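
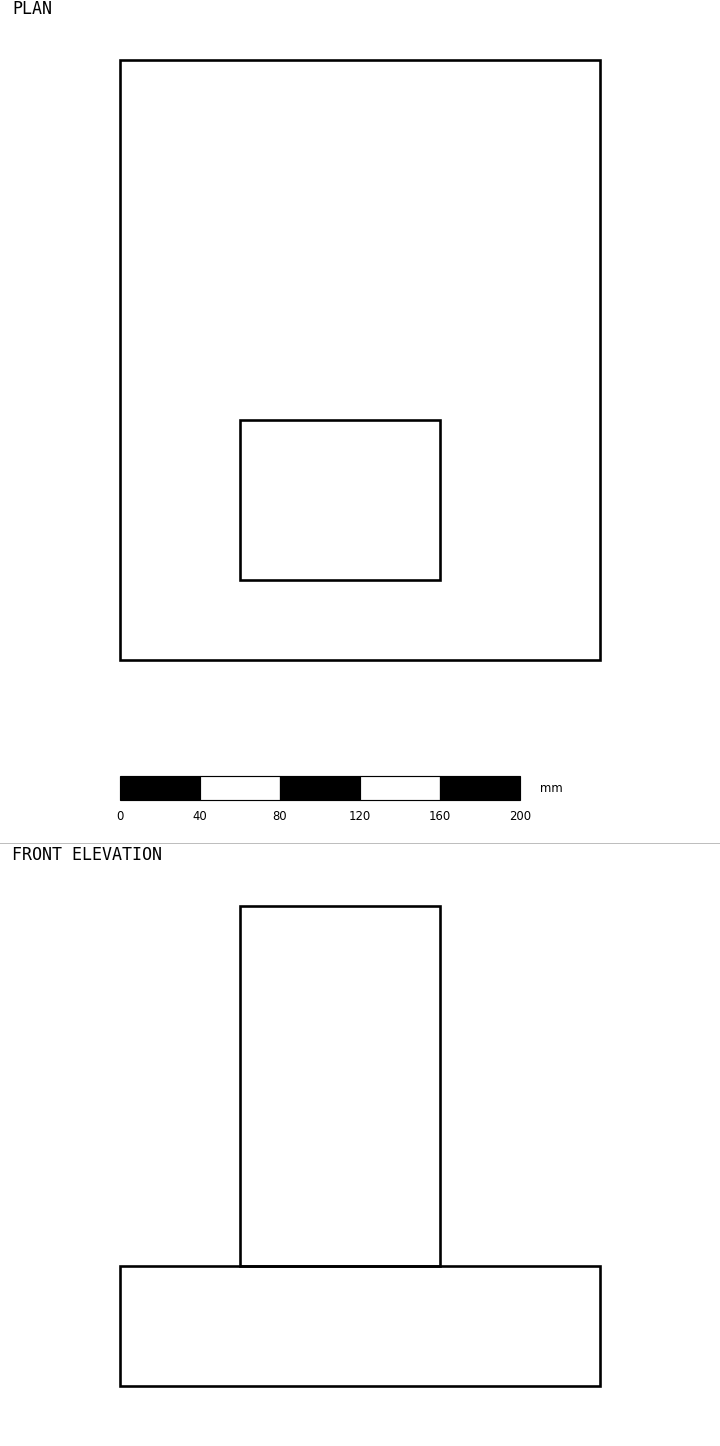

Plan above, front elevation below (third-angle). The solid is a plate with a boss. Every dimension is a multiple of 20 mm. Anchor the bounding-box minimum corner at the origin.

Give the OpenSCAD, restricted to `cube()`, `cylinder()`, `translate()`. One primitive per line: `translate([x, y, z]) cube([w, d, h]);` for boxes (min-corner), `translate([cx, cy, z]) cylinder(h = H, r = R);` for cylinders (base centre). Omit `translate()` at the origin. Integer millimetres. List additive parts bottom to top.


cube([240, 300, 60]);
translate([60, 40, 60]) cube([100, 80, 180]);


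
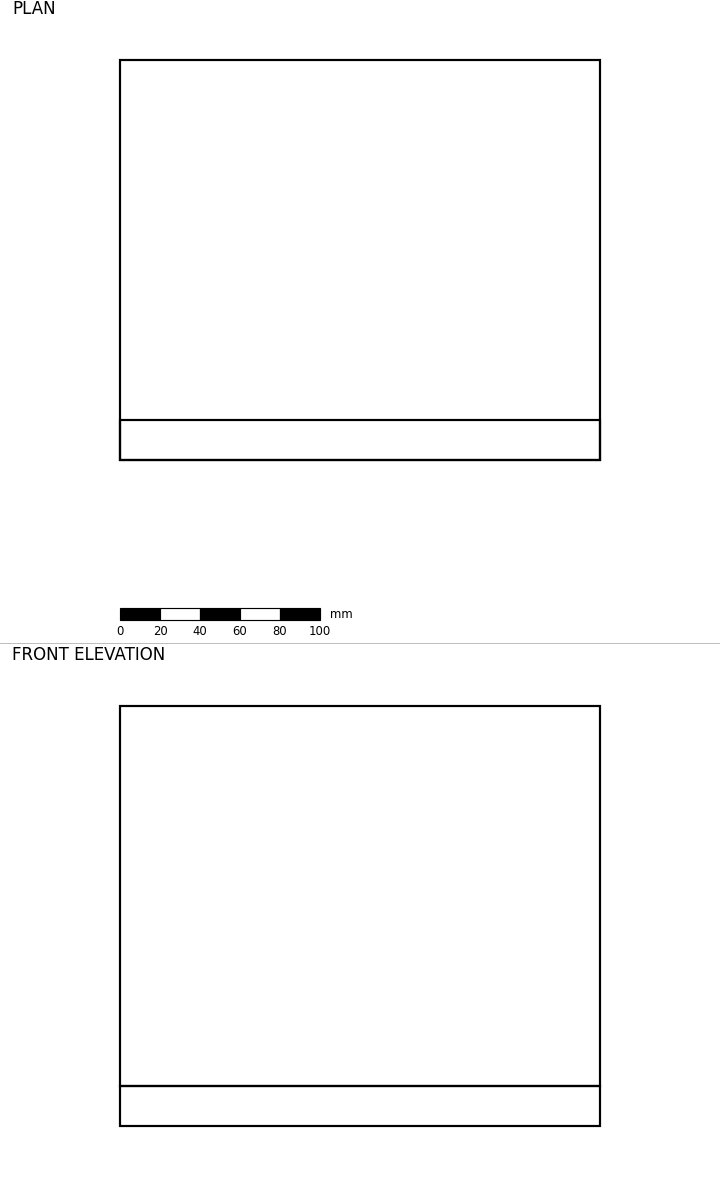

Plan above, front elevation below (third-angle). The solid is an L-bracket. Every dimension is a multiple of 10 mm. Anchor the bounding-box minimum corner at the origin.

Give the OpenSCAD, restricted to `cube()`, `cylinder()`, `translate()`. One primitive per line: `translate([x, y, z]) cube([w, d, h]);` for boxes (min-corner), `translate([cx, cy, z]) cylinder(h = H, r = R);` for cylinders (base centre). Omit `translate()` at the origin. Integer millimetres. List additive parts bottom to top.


cube([240, 200, 20]);
translate([0, 0, 20]) cube([240, 20, 190]);


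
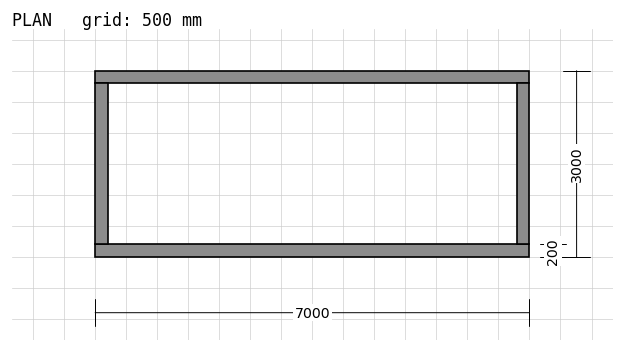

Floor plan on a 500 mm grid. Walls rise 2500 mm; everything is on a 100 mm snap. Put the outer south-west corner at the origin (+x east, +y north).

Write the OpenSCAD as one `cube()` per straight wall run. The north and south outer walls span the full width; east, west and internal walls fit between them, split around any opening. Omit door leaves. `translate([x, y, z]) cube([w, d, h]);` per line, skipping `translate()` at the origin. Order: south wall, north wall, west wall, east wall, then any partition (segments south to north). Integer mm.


cube([7000, 200, 2500]);
translate([0, 2800, 0]) cube([7000, 200, 2500]);
translate([0, 200, 0]) cube([200, 2600, 2500]);
translate([6800, 200, 0]) cube([200, 2600, 2500]);


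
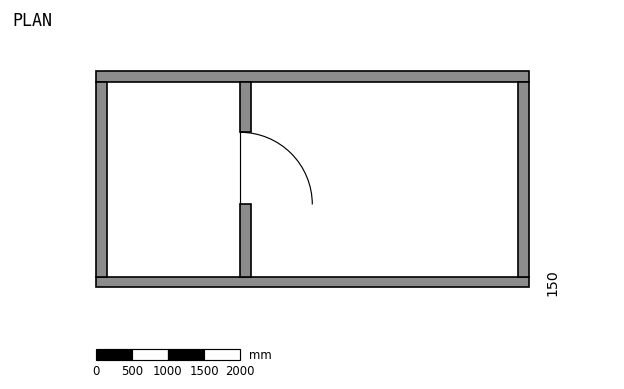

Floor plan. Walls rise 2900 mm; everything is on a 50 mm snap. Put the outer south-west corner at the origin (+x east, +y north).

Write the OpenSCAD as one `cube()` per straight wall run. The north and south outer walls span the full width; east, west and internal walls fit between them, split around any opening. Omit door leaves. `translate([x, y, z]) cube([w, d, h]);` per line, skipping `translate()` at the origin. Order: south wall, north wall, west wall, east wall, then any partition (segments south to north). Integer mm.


cube([6000, 150, 2900]);
translate([0, 2850, 0]) cube([6000, 150, 2900]);
translate([0, 150, 0]) cube([150, 2700, 2900]);
translate([5850, 150, 0]) cube([150, 2700, 2900]);
translate([2000, 150, 0]) cube([150, 1000, 2900]);
translate([2000, 2150, 0]) cube([150, 700, 2900]);


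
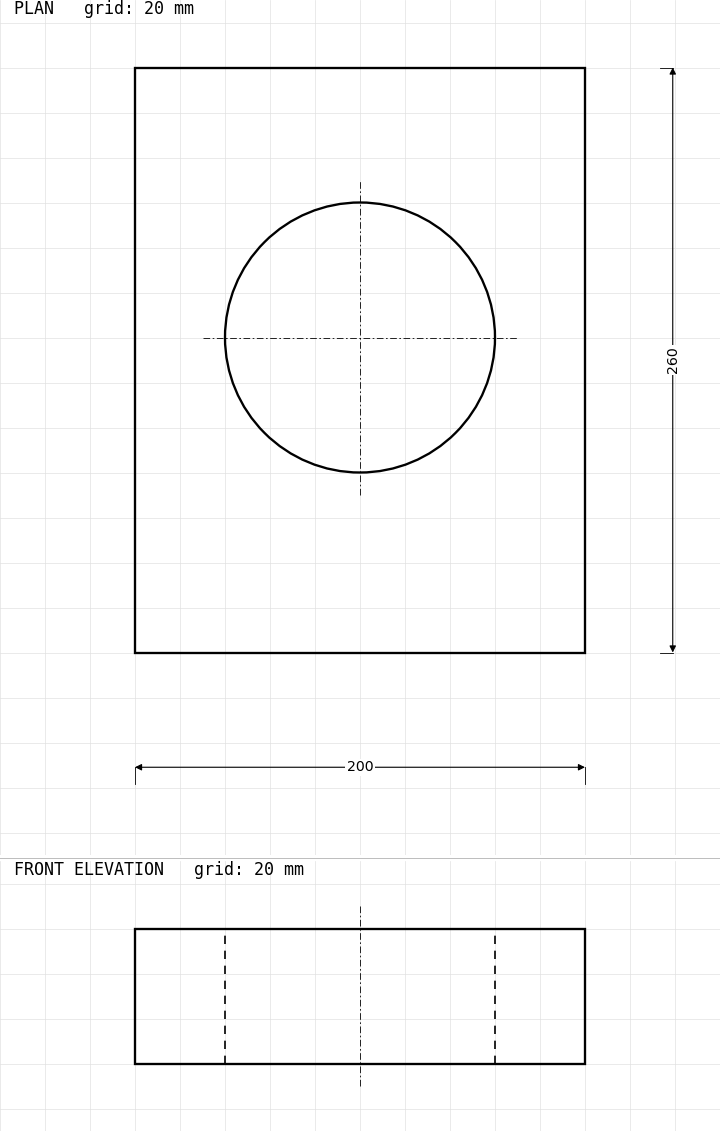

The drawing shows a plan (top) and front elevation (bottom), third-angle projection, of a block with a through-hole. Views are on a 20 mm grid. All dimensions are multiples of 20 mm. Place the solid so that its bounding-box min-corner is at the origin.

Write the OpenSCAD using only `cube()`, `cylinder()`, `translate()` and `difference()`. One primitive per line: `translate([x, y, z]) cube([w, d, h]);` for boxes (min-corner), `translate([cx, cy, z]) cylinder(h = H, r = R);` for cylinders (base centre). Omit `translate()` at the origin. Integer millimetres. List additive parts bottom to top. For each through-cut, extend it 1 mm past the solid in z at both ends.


difference() {
  cube([200, 260, 60]);
  translate([100, 140, -1]) cylinder(h = 62, r = 60);
}


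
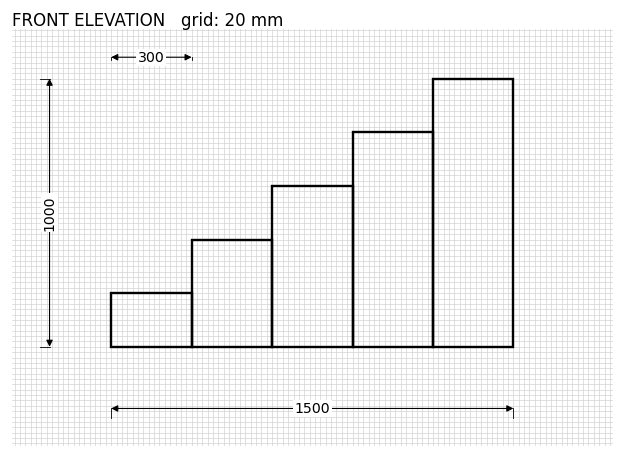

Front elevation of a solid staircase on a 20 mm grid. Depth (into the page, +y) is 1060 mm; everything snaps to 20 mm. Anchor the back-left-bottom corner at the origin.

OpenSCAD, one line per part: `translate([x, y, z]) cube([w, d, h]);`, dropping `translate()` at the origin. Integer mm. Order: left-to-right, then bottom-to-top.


cube([300, 1060, 200]);
translate([300, 0, 0]) cube([300, 1060, 400]);
translate([600, 0, 0]) cube([300, 1060, 600]);
translate([900, 0, 0]) cube([300, 1060, 800]);
translate([1200, 0, 0]) cube([300, 1060, 1000]);


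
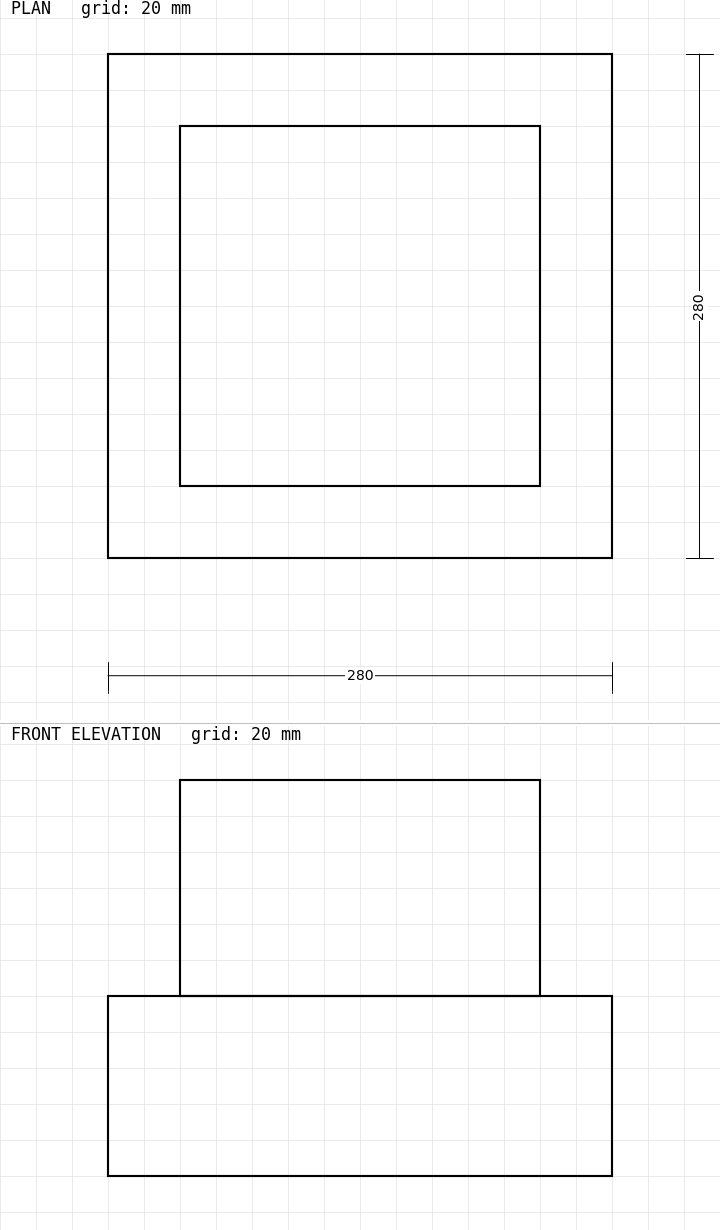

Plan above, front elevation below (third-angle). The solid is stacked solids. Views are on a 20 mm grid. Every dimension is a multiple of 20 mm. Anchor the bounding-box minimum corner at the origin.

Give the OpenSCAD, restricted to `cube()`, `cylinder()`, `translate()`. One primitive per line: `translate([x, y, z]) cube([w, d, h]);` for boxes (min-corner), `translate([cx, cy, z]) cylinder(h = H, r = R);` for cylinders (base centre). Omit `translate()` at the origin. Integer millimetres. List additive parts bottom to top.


cube([280, 280, 100]);
translate([40, 40, 100]) cube([200, 200, 120]);


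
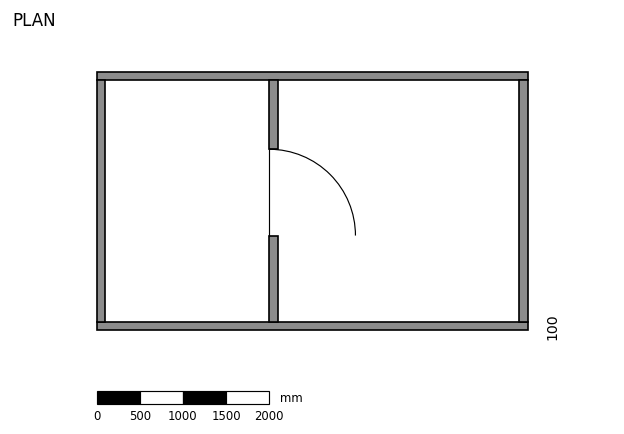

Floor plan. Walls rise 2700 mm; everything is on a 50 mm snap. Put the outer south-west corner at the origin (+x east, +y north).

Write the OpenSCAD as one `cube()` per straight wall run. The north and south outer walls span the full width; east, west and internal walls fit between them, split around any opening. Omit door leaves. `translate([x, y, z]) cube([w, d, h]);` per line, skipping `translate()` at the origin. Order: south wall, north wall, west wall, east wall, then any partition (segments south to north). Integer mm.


cube([5000, 100, 2700]);
translate([0, 2900, 0]) cube([5000, 100, 2700]);
translate([0, 100, 0]) cube([100, 2800, 2700]);
translate([4900, 100, 0]) cube([100, 2800, 2700]);
translate([2000, 100, 0]) cube([100, 1000, 2700]);
translate([2000, 2100, 0]) cube([100, 800, 2700]);


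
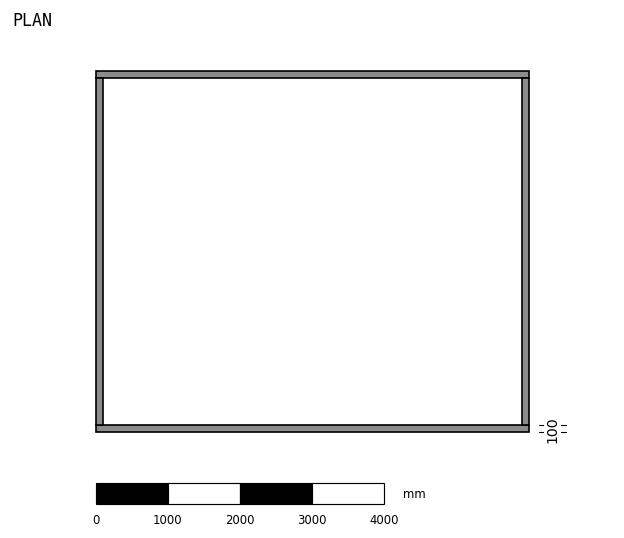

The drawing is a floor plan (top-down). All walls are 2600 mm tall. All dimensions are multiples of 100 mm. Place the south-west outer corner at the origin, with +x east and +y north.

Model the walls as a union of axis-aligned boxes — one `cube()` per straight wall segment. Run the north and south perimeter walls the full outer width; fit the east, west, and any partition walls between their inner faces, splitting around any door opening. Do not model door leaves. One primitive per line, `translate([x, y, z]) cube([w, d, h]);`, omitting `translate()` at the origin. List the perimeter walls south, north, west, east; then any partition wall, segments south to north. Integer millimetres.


cube([6000, 100, 2600]);
translate([0, 4900, 0]) cube([6000, 100, 2600]);
translate([0, 100, 0]) cube([100, 4800, 2600]);
translate([5900, 100, 0]) cube([100, 4800, 2600]);


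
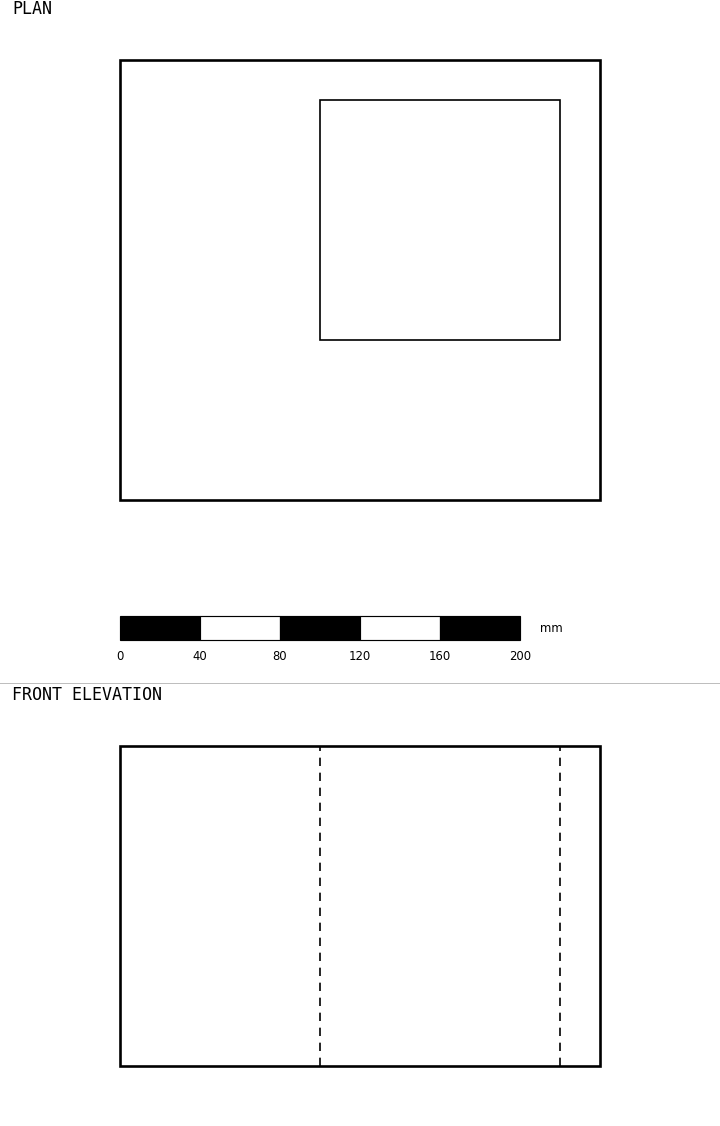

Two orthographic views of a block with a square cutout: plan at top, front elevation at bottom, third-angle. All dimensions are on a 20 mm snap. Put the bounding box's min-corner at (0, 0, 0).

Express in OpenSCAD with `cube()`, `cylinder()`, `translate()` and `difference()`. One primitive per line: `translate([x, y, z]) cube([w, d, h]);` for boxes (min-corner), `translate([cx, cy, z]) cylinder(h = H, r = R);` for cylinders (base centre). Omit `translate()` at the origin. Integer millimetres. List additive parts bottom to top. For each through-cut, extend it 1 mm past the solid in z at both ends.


difference() {
  cube([240, 220, 160]);
  translate([100, 80, -1]) cube([120, 120, 162]);
}


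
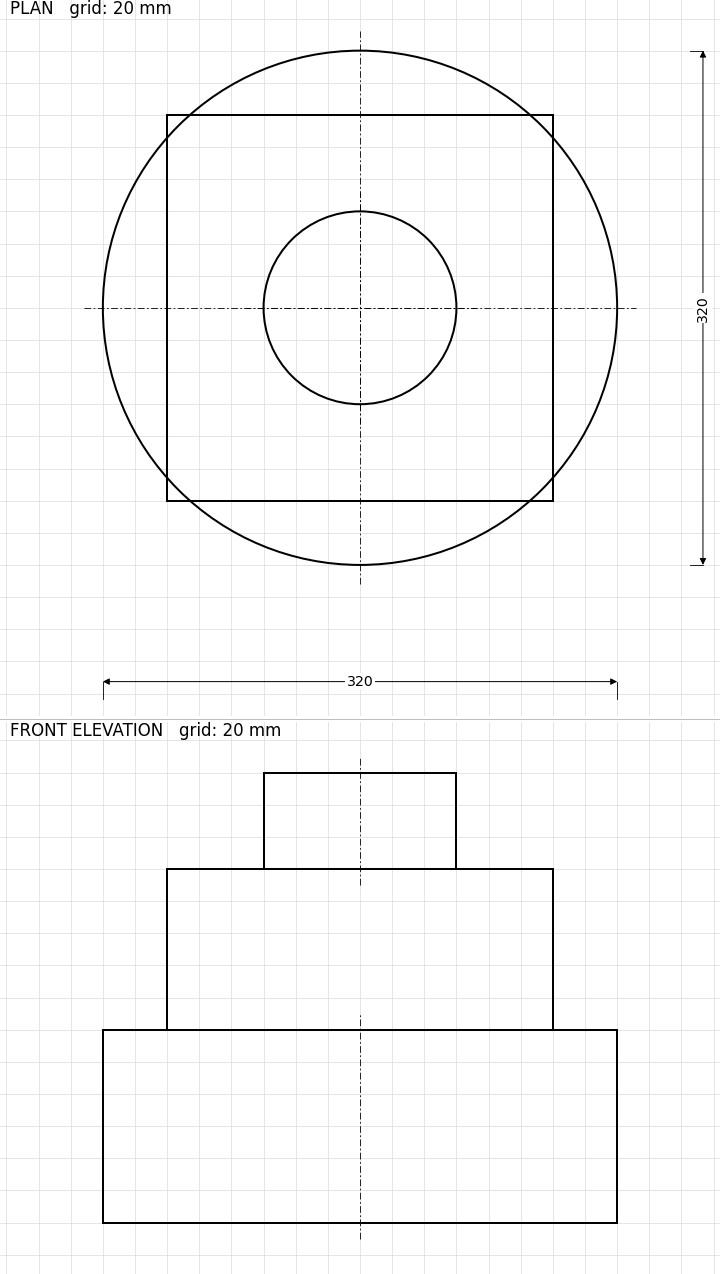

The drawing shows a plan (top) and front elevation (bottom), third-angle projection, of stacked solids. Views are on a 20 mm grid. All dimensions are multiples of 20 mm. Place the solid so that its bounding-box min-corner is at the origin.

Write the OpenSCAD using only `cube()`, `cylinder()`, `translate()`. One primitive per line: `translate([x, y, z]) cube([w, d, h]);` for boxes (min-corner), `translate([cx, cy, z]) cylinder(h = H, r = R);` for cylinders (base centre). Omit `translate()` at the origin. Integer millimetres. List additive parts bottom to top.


translate([160, 160, 0]) cylinder(h = 120, r = 160);
translate([40, 40, 120]) cube([240, 240, 100]);
translate([160, 160, 220]) cylinder(h = 60, r = 60);


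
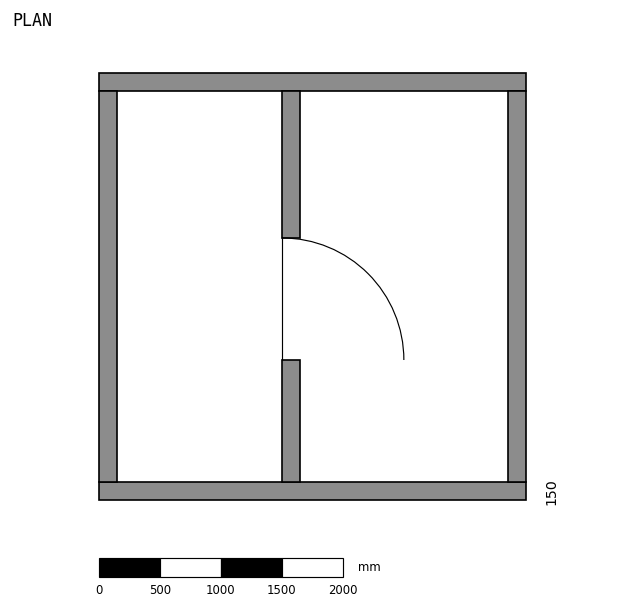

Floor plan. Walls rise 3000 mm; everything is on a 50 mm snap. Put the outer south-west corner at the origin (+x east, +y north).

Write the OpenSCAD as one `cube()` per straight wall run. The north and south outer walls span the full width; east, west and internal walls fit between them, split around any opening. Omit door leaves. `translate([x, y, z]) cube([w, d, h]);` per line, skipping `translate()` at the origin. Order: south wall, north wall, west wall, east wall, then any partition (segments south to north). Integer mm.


cube([3500, 150, 3000]);
translate([0, 3350, 0]) cube([3500, 150, 3000]);
translate([0, 150, 0]) cube([150, 3200, 3000]);
translate([3350, 150, 0]) cube([150, 3200, 3000]);
translate([1500, 150, 0]) cube([150, 1000, 3000]);
translate([1500, 2150, 0]) cube([150, 1200, 3000]);


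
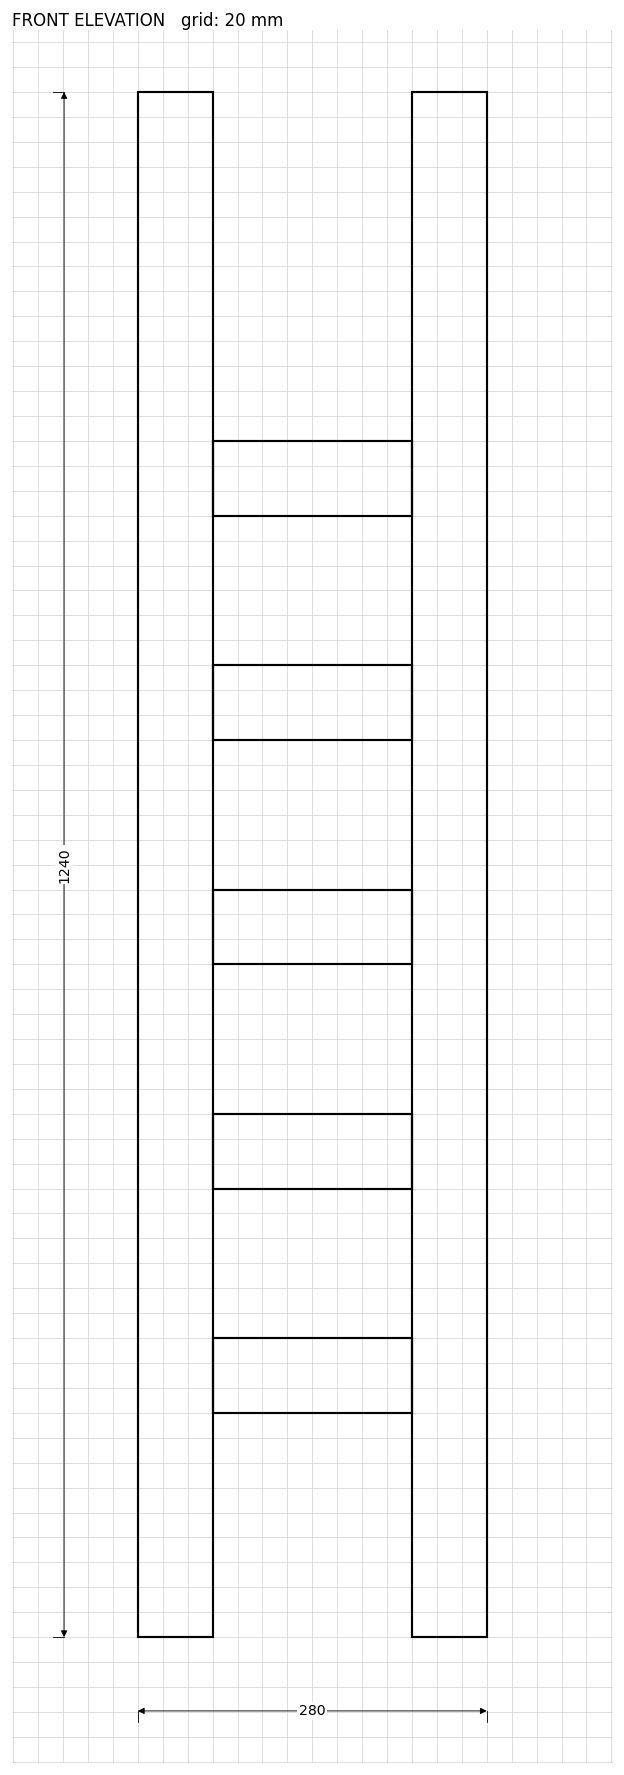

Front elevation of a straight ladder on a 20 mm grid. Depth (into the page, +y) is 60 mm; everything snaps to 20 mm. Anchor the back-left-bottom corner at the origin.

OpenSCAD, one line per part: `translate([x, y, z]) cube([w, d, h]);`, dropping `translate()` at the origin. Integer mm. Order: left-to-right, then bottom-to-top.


cube([60, 60, 1240]);
translate([60, 0, 180]) cube([160, 60, 60]);
translate([60, 0, 360]) cube([160, 60, 60]);
translate([60, 0, 540]) cube([160, 60, 60]);
translate([60, 0, 720]) cube([160, 60, 60]);
translate([60, 0, 900]) cube([160, 60, 60]);
translate([220, 0, 0]) cube([60, 60, 1240]);


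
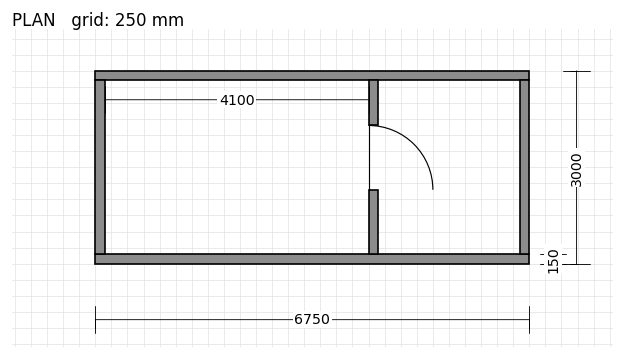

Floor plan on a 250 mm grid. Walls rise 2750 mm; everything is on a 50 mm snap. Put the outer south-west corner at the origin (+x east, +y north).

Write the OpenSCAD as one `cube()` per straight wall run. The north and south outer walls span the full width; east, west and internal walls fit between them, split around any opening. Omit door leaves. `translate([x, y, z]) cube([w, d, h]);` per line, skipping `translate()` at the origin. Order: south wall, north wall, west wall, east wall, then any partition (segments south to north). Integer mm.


cube([6750, 150, 2750]);
translate([0, 2850, 0]) cube([6750, 150, 2750]);
translate([0, 150, 0]) cube([150, 2700, 2750]);
translate([6600, 150, 0]) cube([150, 2700, 2750]);
translate([4250, 150, 0]) cube([150, 1000, 2750]);
translate([4250, 2150, 0]) cube([150, 700, 2750]);


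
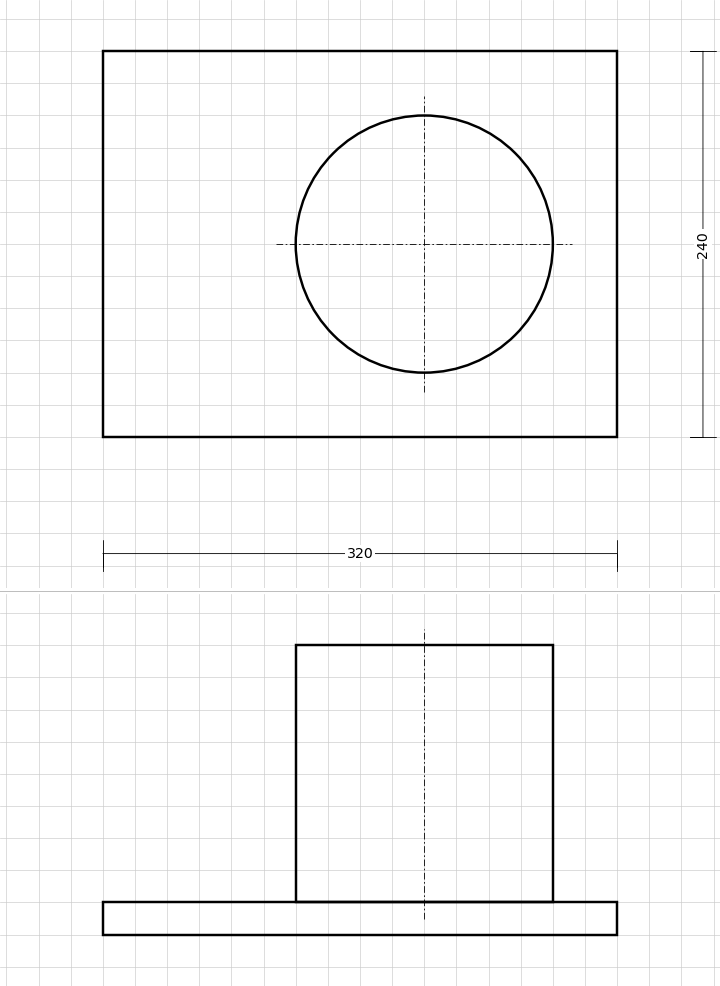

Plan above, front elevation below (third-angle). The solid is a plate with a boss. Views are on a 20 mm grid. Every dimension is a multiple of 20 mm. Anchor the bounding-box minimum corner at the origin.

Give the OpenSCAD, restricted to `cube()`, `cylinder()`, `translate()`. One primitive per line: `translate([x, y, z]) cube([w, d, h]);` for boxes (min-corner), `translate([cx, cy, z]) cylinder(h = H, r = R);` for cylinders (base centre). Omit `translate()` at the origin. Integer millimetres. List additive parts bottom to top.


cube([320, 240, 20]);
translate([200, 120, 20]) cylinder(h = 160, r = 80);


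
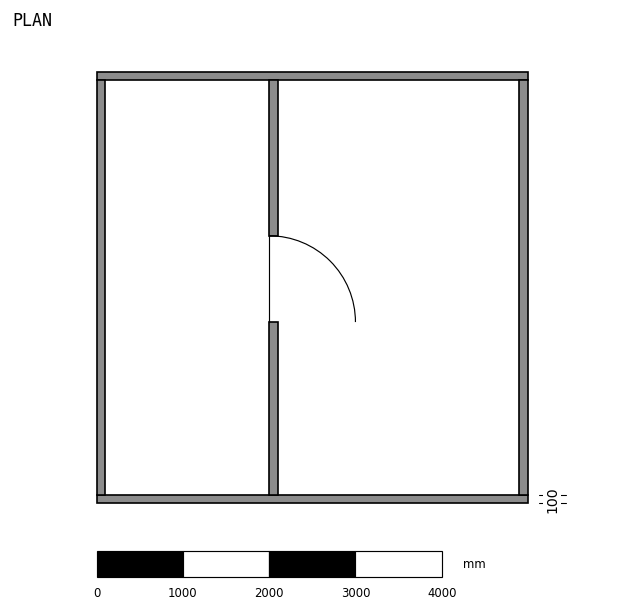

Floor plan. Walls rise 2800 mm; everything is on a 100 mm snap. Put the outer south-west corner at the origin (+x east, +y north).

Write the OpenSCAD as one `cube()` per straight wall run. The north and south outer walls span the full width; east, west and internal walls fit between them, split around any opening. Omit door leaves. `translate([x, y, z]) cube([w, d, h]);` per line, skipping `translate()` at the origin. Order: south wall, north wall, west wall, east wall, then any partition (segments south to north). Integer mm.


cube([5000, 100, 2800]);
translate([0, 4900, 0]) cube([5000, 100, 2800]);
translate([0, 100, 0]) cube([100, 4800, 2800]);
translate([4900, 100, 0]) cube([100, 4800, 2800]);
translate([2000, 100, 0]) cube([100, 2000, 2800]);
translate([2000, 3100, 0]) cube([100, 1800, 2800]);


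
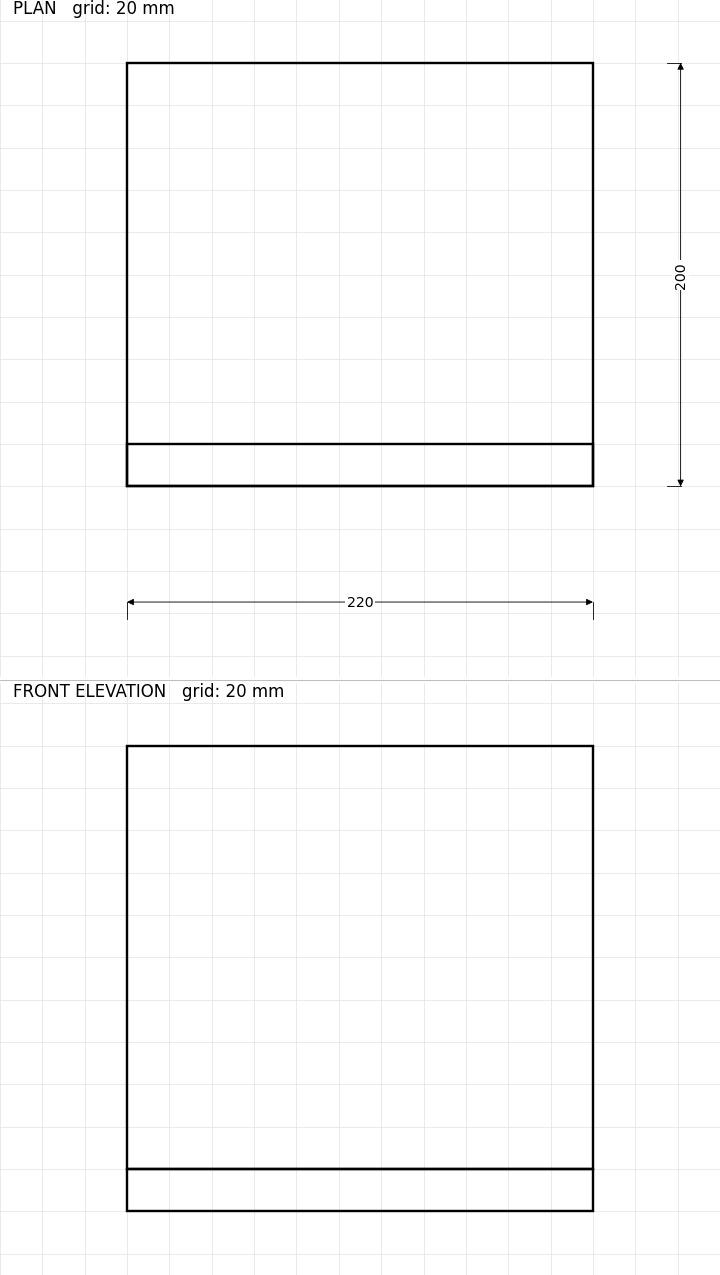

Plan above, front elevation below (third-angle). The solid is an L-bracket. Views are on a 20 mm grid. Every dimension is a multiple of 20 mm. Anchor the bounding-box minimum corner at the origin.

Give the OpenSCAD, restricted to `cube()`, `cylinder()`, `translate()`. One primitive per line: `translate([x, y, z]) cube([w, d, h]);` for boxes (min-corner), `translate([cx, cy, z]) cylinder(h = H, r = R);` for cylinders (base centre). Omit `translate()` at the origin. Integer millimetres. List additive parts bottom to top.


cube([220, 200, 20]);
translate([0, 0, 20]) cube([220, 20, 200]);


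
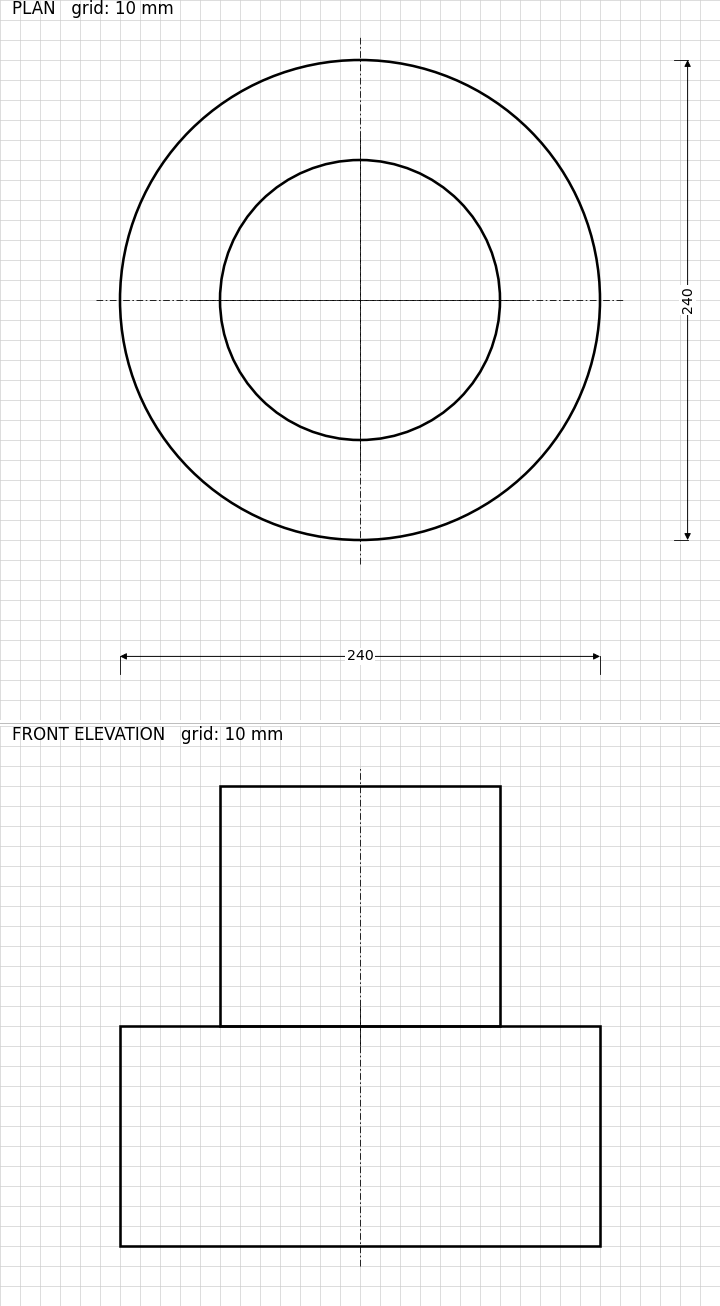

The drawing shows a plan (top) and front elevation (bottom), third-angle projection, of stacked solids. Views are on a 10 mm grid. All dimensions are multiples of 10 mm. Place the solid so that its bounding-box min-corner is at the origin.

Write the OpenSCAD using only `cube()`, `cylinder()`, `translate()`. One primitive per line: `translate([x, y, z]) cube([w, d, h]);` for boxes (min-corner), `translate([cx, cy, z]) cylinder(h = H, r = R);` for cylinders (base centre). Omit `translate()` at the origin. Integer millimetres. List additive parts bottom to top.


translate([120, 120, 0]) cylinder(h = 110, r = 120);
translate([120, 120, 110]) cylinder(h = 120, r = 70);


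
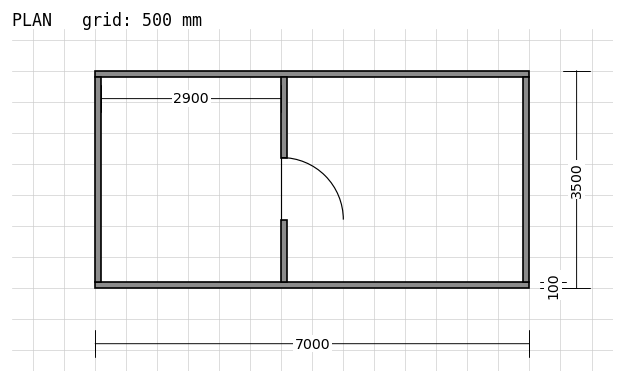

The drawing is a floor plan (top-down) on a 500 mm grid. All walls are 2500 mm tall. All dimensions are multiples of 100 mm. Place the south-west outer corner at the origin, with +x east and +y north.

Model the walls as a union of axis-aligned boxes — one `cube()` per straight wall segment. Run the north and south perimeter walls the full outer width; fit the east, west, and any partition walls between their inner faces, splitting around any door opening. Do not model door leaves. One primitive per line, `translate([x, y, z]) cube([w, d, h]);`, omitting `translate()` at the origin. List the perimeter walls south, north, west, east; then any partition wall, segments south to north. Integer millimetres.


cube([7000, 100, 2500]);
translate([0, 3400, 0]) cube([7000, 100, 2500]);
translate([0, 100, 0]) cube([100, 3300, 2500]);
translate([6900, 100, 0]) cube([100, 3300, 2500]);
translate([3000, 100, 0]) cube([100, 1000, 2500]);
translate([3000, 2100, 0]) cube([100, 1300, 2500]);


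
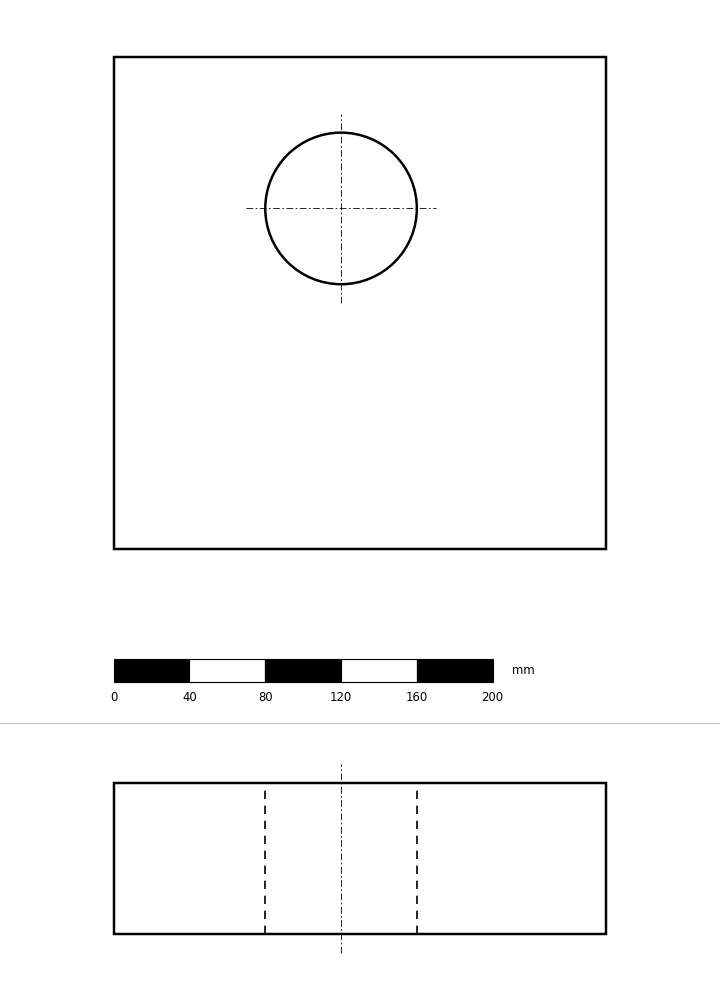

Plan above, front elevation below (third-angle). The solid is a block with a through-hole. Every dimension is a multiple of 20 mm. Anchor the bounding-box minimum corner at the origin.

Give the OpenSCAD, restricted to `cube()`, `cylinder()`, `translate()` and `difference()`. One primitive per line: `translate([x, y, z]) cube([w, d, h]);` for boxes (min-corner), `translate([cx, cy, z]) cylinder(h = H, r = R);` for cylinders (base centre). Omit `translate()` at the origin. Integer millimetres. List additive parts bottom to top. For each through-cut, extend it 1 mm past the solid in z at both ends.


difference() {
  cube([260, 260, 80]);
  translate([120, 180, -1]) cylinder(h = 82, r = 40);
}


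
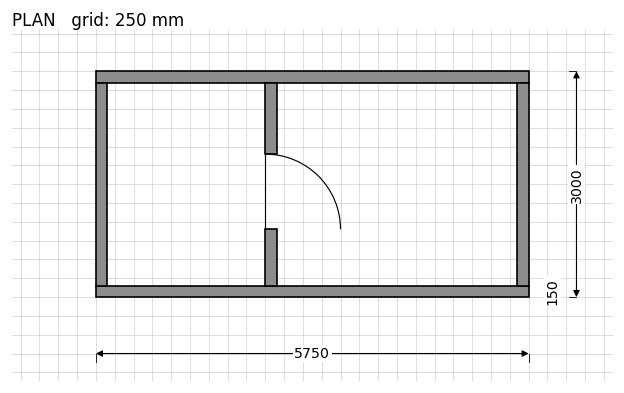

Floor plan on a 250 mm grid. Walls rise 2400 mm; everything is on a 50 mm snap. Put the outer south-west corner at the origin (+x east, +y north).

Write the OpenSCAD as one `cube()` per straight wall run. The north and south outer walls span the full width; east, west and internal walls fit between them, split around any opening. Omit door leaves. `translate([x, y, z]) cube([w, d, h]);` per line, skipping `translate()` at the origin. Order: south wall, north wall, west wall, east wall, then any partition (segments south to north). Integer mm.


cube([5750, 150, 2400]);
translate([0, 2850, 0]) cube([5750, 150, 2400]);
translate([0, 150, 0]) cube([150, 2700, 2400]);
translate([5600, 150, 0]) cube([150, 2700, 2400]);
translate([2250, 150, 0]) cube([150, 750, 2400]);
translate([2250, 1900, 0]) cube([150, 950, 2400]);


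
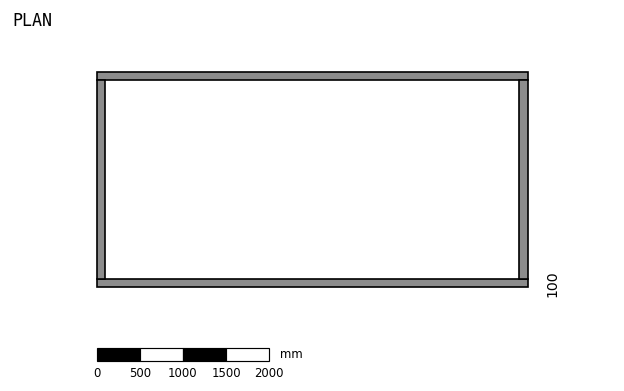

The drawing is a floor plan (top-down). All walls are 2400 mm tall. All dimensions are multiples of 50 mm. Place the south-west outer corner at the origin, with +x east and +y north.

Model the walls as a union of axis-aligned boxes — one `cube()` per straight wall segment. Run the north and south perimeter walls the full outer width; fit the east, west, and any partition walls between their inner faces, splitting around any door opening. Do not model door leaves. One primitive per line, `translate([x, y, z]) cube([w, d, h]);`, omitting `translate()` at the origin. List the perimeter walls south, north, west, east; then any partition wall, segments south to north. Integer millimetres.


cube([5000, 100, 2400]);
translate([0, 2400, 0]) cube([5000, 100, 2400]);
translate([0, 100, 0]) cube([100, 2300, 2400]);
translate([4900, 100, 0]) cube([100, 2300, 2400]);


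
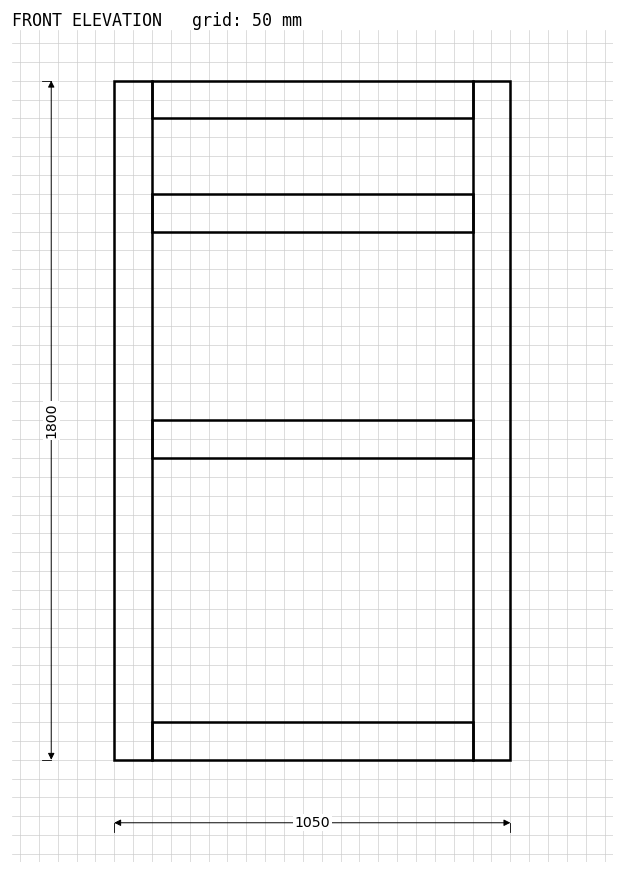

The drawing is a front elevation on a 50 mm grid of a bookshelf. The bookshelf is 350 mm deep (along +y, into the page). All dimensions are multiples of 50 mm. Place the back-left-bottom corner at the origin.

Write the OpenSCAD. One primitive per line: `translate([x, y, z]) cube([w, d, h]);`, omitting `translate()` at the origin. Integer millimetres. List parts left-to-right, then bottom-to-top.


cube([100, 350, 1800]);
translate([100, 0, 0]) cube([850, 350, 100]);
translate([100, 0, 800]) cube([850, 350, 100]);
translate([100, 0, 1400]) cube([850, 350, 100]);
translate([100, 0, 1700]) cube([850, 350, 100]);
translate([950, 0, 0]) cube([100, 350, 1800]);


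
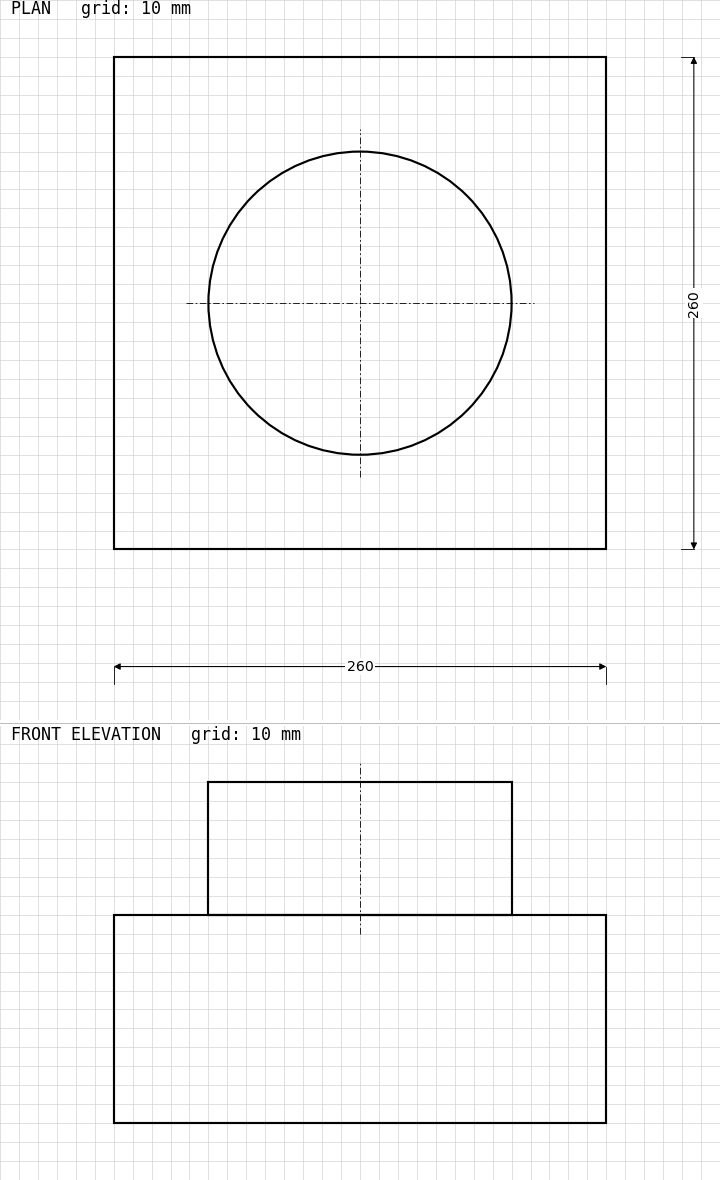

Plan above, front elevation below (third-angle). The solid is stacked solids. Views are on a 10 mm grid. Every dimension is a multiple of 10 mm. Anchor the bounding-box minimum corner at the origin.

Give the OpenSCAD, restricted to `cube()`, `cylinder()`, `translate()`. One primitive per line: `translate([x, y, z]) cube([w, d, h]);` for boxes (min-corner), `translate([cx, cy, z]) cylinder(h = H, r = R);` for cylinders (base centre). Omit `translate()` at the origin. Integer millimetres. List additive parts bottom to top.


cube([260, 260, 110]);
translate([130, 130, 110]) cylinder(h = 70, r = 80);


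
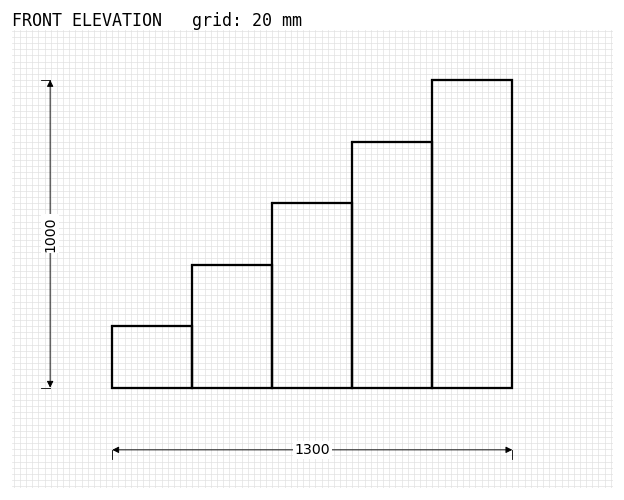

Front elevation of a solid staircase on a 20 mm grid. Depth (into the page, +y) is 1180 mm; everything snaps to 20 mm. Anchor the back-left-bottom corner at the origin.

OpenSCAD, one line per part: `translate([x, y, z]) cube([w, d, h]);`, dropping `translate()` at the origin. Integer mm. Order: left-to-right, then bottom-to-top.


cube([260, 1180, 200]);
translate([260, 0, 0]) cube([260, 1180, 400]);
translate([520, 0, 0]) cube([260, 1180, 600]);
translate([780, 0, 0]) cube([260, 1180, 800]);
translate([1040, 0, 0]) cube([260, 1180, 1000]);


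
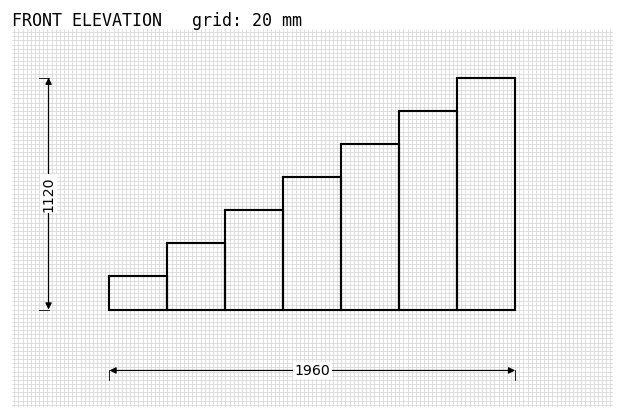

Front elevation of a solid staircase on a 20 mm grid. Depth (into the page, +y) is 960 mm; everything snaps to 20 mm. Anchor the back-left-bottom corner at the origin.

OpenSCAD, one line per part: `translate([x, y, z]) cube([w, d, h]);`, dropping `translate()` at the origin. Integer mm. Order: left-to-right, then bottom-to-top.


cube([280, 960, 160]);
translate([280, 0, 0]) cube([280, 960, 320]);
translate([560, 0, 0]) cube([280, 960, 480]);
translate([840, 0, 0]) cube([280, 960, 640]);
translate([1120, 0, 0]) cube([280, 960, 800]);
translate([1400, 0, 0]) cube([280, 960, 960]);
translate([1680, 0, 0]) cube([280, 960, 1120]);


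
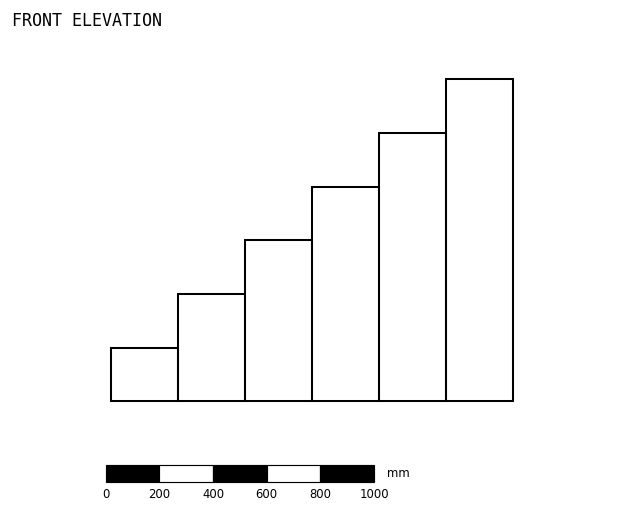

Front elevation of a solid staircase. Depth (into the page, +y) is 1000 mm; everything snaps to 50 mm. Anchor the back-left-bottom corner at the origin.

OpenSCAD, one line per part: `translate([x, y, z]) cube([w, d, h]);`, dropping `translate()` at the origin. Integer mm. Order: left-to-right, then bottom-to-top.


cube([250, 1000, 200]);
translate([250, 0, 0]) cube([250, 1000, 400]);
translate([500, 0, 0]) cube([250, 1000, 600]);
translate([750, 0, 0]) cube([250, 1000, 800]);
translate([1000, 0, 0]) cube([250, 1000, 1000]);
translate([1250, 0, 0]) cube([250, 1000, 1200]);


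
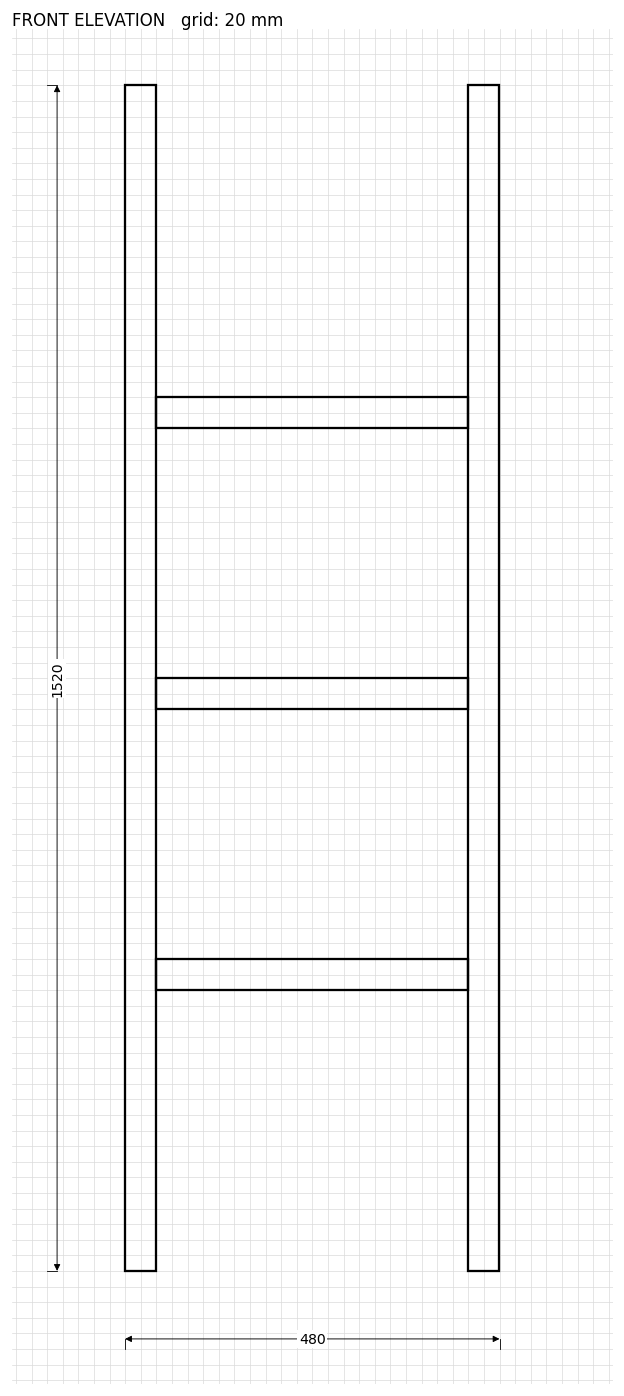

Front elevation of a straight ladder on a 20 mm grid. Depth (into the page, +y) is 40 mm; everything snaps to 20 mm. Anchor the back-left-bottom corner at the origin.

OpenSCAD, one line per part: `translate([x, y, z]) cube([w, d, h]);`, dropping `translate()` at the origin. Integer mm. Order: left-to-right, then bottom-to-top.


cube([40, 40, 1520]);
translate([40, 0, 360]) cube([400, 40, 40]);
translate([40, 0, 720]) cube([400, 40, 40]);
translate([40, 0, 1080]) cube([400, 40, 40]);
translate([440, 0, 0]) cube([40, 40, 1520]);


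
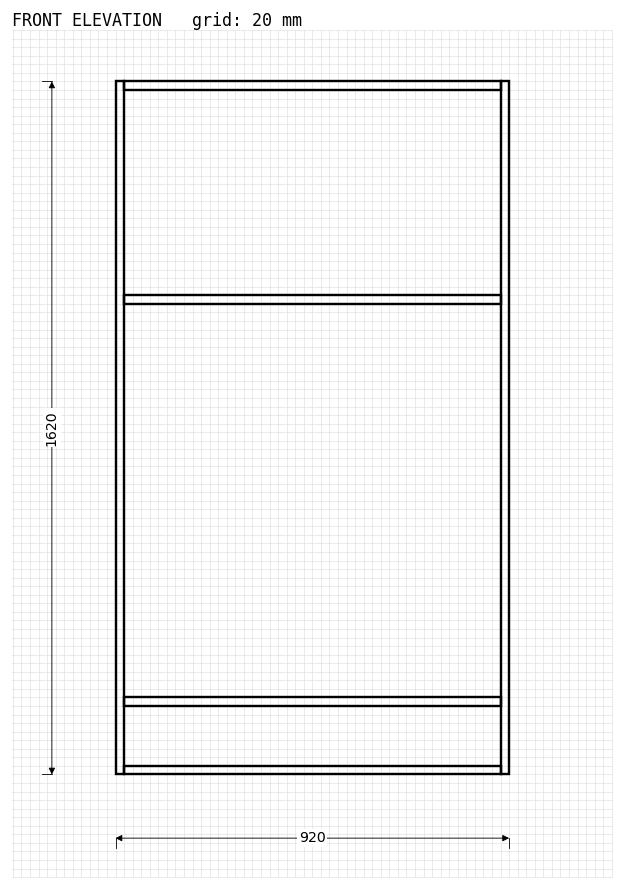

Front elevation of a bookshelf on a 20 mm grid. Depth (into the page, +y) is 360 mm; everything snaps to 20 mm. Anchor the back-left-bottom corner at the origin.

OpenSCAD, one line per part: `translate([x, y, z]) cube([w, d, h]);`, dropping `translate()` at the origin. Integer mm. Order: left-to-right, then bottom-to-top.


cube([20, 360, 1620]);
translate([20, 0, 0]) cube([880, 360, 20]);
translate([20, 0, 160]) cube([880, 360, 20]);
translate([20, 0, 1100]) cube([880, 360, 20]);
translate([20, 0, 1600]) cube([880, 360, 20]);
translate([900, 0, 0]) cube([20, 360, 1620]);


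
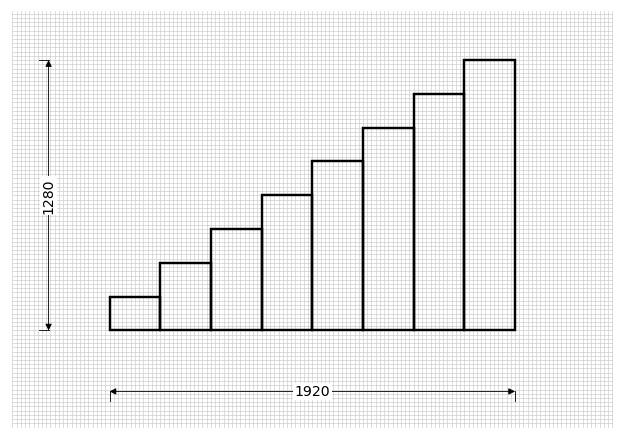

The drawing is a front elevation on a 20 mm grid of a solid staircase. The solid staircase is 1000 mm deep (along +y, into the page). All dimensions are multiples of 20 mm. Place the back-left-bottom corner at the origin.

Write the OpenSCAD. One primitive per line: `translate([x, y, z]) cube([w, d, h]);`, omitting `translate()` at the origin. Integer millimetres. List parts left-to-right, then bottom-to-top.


cube([240, 1000, 160]);
translate([240, 0, 0]) cube([240, 1000, 320]);
translate([480, 0, 0]) cube([240, 1000, 480]);
translate([720, 0, 0]) cube([240, 1000, 640]);
translate([960, 0, 0]) cube([240, 1000, 800]);
translate([1200, 0, 0]) cube([240, 1000, 960]);
translate([1440, 0, 0]) cube([240, 1000, 1120]);
translate([1680, 0, 0]) cube([240, 1000, 1280]);


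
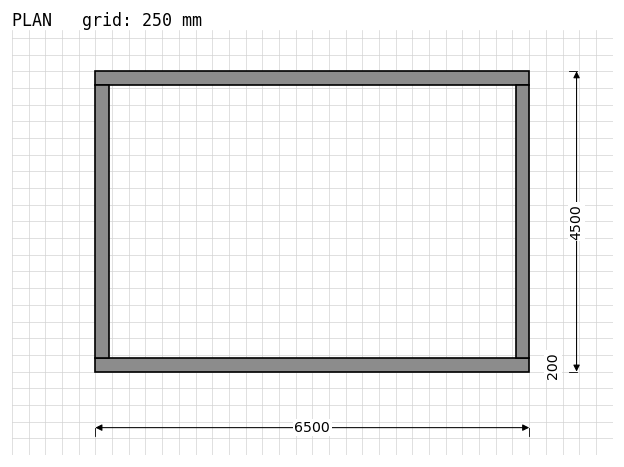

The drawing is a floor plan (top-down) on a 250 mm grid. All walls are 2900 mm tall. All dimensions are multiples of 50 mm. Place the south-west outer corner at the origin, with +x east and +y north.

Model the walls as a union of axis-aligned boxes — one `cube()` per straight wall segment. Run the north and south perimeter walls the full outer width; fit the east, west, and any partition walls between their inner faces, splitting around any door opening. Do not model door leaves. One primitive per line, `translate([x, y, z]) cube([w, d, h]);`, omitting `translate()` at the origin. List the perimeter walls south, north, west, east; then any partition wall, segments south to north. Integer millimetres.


cube([6500, 200, 2900]);
translate([0, 4300, 0]) cube([6500, 200, 2900]);
translate([0, 200, 0]) cube([200, 4100, 2900]);
translate([6300, 200, 0]) cube([200, 4100, 2900]);


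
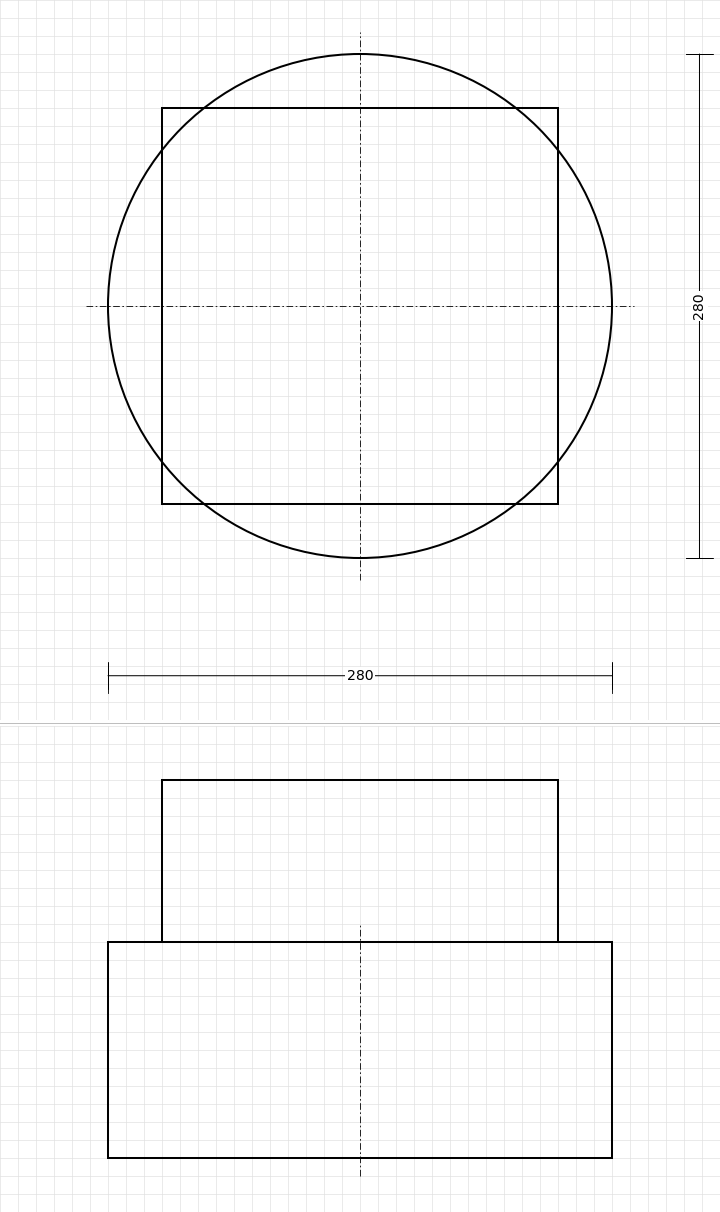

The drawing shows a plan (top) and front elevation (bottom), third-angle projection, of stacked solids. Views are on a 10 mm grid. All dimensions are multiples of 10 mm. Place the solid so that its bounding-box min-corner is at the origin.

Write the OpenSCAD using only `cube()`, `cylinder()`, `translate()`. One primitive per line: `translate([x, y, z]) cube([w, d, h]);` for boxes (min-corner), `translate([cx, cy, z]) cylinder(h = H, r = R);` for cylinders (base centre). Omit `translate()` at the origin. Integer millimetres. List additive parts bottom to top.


translate([140, 140, 0]) cylinder(h = 120, r = 140);
translate([30, 30, 120]) cube([220, 220, 90]);


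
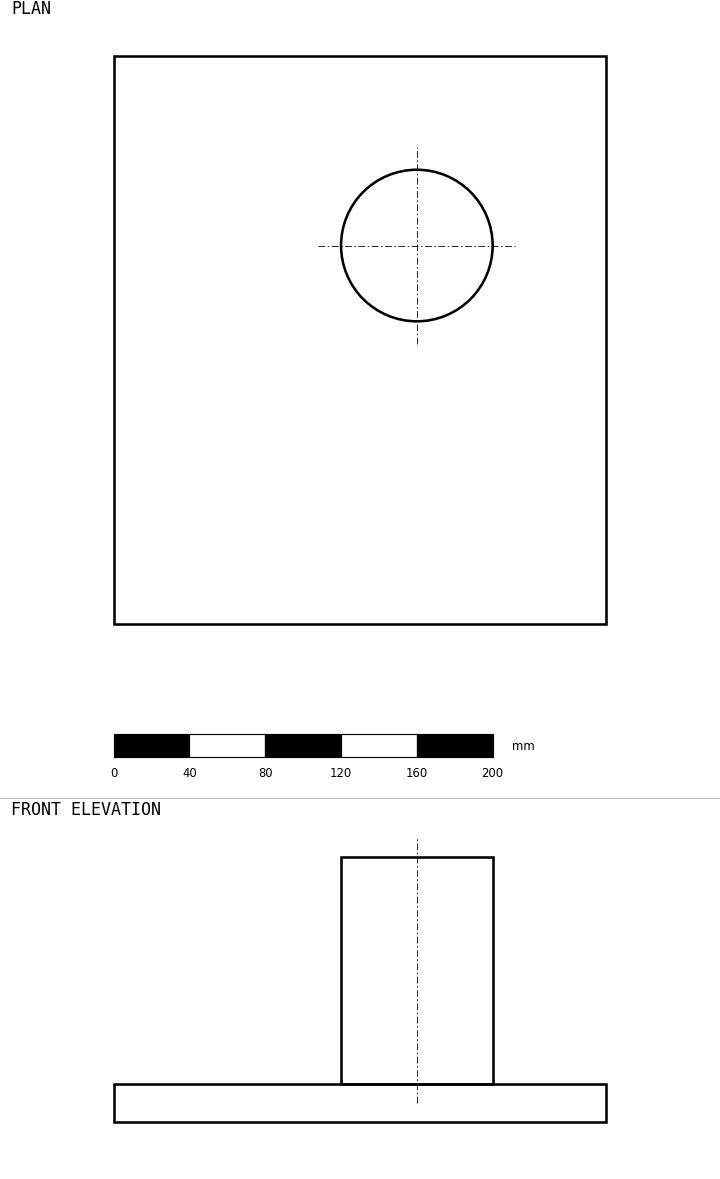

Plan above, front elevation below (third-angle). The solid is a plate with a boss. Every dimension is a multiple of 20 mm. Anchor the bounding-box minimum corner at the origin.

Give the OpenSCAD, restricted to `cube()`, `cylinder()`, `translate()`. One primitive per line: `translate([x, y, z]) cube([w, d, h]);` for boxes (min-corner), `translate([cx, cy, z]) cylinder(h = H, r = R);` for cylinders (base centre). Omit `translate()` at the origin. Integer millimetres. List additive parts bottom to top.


cube([260, 300, 20]);
translate([160, 200, 20]) cylinder(h = 120, r = 40);


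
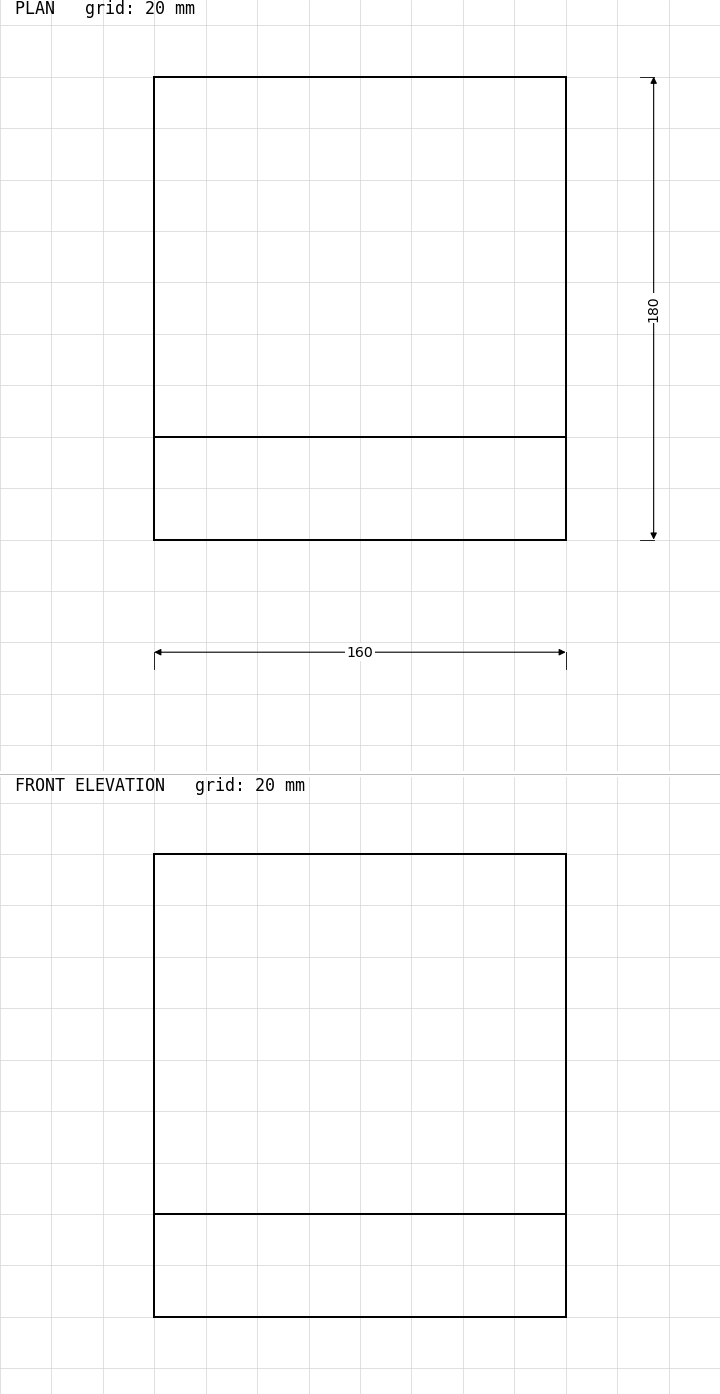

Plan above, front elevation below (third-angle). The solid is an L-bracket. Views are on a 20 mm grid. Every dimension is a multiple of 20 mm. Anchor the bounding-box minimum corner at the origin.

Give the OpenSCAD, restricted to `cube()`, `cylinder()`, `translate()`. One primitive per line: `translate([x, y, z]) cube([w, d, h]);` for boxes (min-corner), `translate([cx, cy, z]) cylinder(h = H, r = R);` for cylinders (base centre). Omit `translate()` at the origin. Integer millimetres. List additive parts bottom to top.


cube([160, 180, 40]);
translate([0, 0, 40]) cube([160, 40, 140]);


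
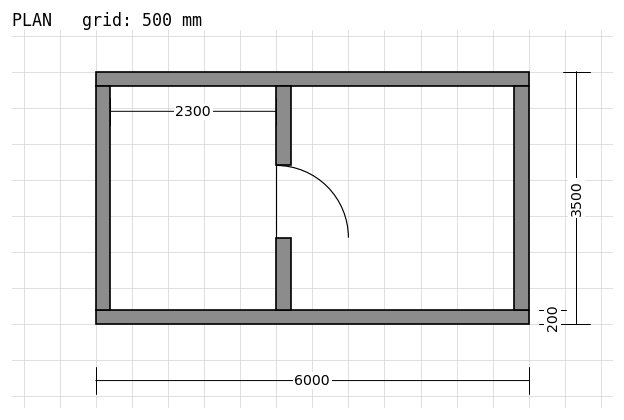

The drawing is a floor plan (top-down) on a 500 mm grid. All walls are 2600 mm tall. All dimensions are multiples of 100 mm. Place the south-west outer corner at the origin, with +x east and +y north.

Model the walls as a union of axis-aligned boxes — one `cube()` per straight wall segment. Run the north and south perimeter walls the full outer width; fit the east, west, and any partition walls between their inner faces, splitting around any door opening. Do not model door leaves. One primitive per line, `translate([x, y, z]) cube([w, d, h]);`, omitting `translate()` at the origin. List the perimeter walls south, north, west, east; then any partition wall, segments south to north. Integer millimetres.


cube([6000, 200, 2600]);
translate([0, 3300, 0]) cube([6000, 200, 2600]);
translate([0, 200, 0]) cube([200, 3100, 2600]);
translate([5800, 200, 0]) cube([200, 3100, 2600]);
translate([2500, 200, 0]) cube([200, 1000, 2600]);
translate([2500, 2200, 0]) cube([200, 1100, 2600]);


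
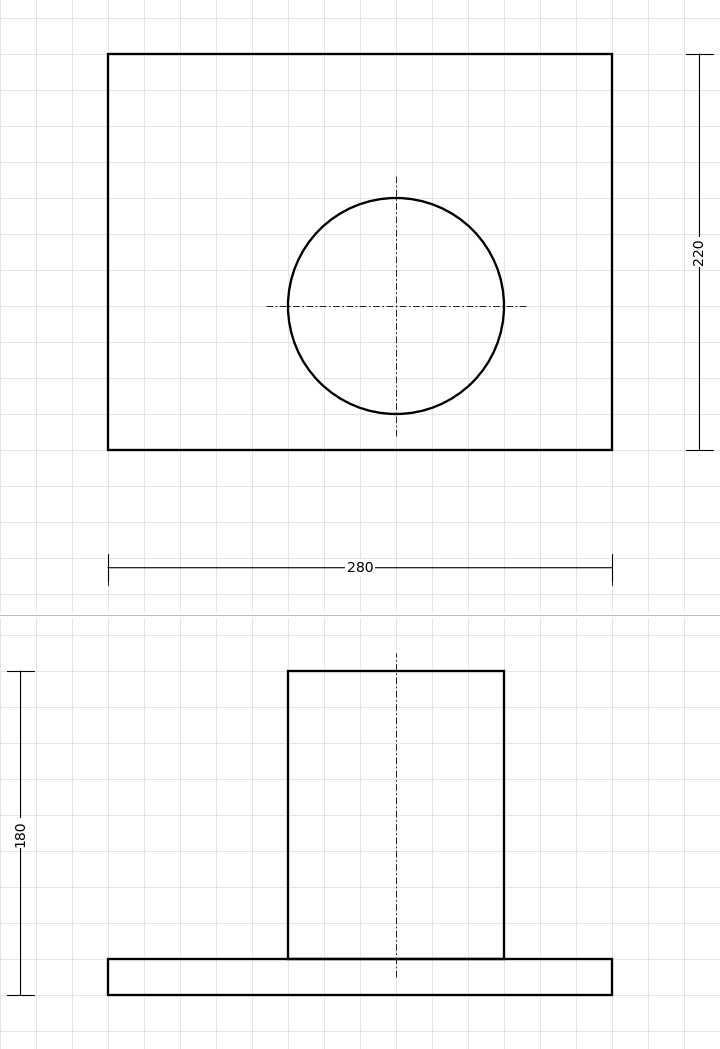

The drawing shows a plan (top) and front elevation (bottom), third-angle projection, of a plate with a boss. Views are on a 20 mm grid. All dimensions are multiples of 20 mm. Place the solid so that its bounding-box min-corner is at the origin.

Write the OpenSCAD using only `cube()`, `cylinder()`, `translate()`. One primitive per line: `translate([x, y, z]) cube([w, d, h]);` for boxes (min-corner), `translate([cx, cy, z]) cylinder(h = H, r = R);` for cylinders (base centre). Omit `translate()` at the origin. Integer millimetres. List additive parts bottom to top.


cube([280, 220, 20]);
translate([160, 80, 20]) cylinder(h = 160, r = 60);


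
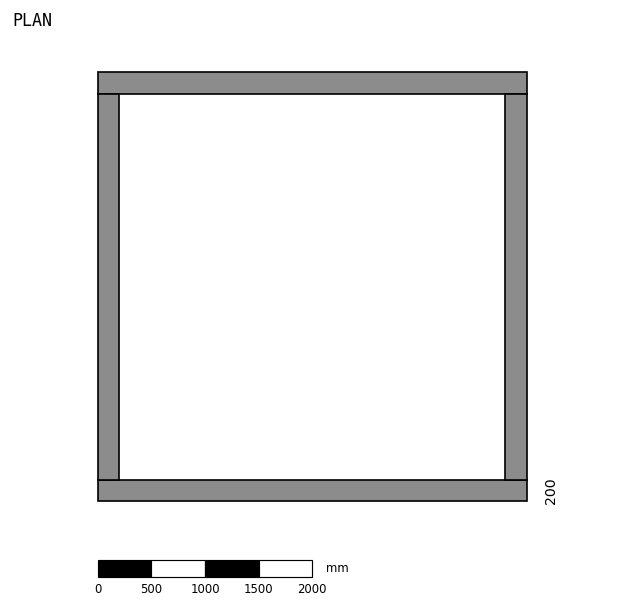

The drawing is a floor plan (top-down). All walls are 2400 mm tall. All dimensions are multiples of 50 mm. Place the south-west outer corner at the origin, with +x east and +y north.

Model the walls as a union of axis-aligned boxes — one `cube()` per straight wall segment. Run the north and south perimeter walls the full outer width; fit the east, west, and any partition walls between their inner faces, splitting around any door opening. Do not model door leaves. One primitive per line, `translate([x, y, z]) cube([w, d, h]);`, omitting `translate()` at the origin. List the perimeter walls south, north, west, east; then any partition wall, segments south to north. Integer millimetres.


cube([4000, 200, 2400]);
translate([0, 3800, 0]) cube([4000, 200, 2400]);
translate([0, 200, 0]) cube([200, 3600, 2400]);
translate([3800, 200, 0]) cube([200, 3600, 2400]);


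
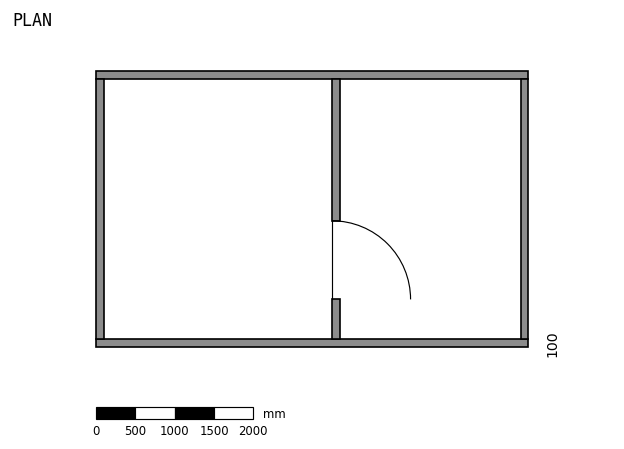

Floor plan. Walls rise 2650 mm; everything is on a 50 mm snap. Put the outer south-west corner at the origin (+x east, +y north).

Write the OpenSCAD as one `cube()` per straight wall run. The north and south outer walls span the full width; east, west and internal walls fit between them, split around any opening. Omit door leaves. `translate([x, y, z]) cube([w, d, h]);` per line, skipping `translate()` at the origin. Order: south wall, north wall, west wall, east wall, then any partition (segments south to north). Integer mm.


cube([5500, 100, 2650]);
translate([0, 3400, 0]) cube([5500, 100, 2650]);
translate([0, 100, 0]) cube([100, 3300, 2650]);
translate([5400, 100, 0]) cube([100, 3300, 2650]);
translate([3000, 100, 0]) cube([100, 500, 2650]);
translate([3000, 1600, 0]) cube([100, 1800, 2650]);
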